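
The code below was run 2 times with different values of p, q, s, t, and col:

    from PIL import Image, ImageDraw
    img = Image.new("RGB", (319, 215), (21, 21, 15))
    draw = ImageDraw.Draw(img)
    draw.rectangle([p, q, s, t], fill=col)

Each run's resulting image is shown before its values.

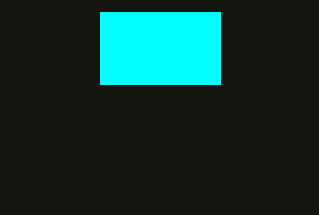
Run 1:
p = 100, q = 12, s = 220, t = 84, col = 'cyan'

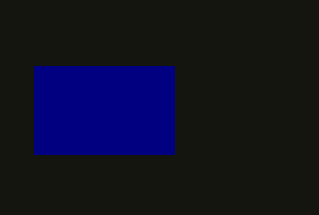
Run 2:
p = 34; q = 66; s = 174; t = 154; col = 'navy'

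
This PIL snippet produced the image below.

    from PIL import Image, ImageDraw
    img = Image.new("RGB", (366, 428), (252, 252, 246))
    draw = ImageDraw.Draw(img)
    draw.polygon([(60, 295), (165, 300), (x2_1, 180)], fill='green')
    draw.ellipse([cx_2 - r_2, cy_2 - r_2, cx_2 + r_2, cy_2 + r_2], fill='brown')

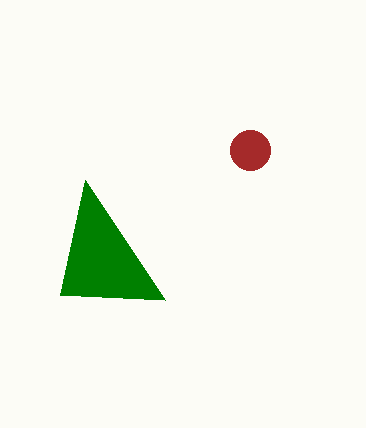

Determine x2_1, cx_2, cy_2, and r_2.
x2_1 = 85, cx_2 = 250, cy_2 = 150, r_2 = 20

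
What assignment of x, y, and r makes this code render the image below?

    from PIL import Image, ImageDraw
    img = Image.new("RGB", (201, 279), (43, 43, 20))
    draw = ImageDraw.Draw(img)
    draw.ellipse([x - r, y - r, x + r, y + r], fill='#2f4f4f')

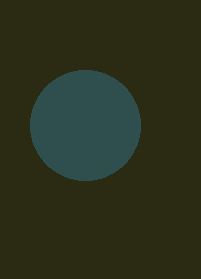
x = 85, y = 125, r = 55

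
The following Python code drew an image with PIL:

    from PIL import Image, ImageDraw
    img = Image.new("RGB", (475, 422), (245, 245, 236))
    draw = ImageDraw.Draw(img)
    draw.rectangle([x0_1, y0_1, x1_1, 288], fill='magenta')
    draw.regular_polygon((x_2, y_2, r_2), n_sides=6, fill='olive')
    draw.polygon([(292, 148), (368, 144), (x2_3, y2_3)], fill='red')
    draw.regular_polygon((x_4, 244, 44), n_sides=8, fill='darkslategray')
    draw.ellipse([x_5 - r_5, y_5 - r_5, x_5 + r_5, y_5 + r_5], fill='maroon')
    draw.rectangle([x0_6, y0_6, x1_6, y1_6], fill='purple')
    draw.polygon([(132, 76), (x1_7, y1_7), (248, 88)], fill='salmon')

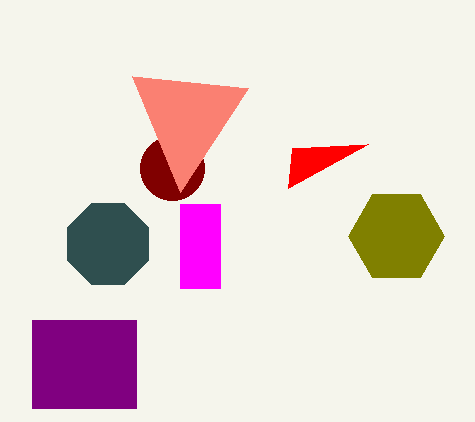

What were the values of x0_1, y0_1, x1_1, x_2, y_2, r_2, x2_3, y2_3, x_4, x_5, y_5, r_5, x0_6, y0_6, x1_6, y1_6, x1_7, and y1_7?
x0_1 = 180; y0_1 = 204; x1_1 = 220; x_2 = 396; y_2 = 236; r_2 = 48; x2_3 = 288; y2_3 = 188; x_4 = 108; x_5 = 172; y_5 = 168; r_5 = 32; x0_6 = 32; y0_6 = 320; x1_6 = 136; y1_6 = 408; x1_7 = 180; y1_7 = 192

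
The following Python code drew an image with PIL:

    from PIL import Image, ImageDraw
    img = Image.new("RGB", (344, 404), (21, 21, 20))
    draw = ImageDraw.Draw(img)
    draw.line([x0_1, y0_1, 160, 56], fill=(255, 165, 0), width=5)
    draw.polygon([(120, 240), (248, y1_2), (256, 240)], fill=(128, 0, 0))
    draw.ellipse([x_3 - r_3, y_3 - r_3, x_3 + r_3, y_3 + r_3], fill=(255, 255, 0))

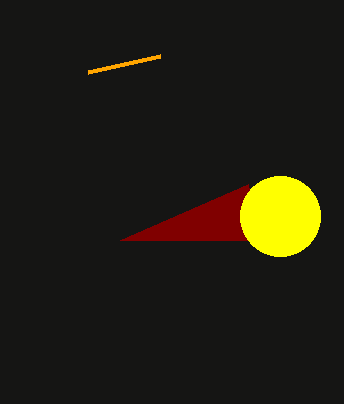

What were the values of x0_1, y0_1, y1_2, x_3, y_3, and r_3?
x0_1 = 88; y0_1 = 72; y1_2 = 184; x_3 = 280; y_3 = 216; r_3 = 40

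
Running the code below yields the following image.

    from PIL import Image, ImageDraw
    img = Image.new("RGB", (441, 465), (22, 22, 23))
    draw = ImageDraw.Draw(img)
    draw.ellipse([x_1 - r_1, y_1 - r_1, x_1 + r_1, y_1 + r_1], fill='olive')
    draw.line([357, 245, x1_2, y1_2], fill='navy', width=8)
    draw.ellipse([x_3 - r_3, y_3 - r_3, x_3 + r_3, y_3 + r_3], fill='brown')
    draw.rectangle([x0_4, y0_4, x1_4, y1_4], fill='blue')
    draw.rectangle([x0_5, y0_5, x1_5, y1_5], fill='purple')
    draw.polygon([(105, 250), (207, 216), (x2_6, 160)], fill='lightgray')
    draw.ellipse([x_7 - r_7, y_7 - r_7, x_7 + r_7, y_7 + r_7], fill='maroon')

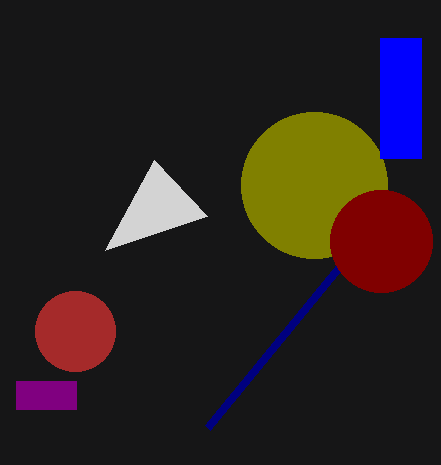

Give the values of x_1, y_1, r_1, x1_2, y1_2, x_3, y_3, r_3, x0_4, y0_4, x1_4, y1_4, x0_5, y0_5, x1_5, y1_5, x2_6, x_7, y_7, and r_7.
x_1 = 314, y_1 = 185, r_1 = 73, x1_2 = 207, y1_2 = 428, x_3 = 75, y_3 = 331, r_3 = 40, x0_4 = 380, y0_4 = 38, x1_4 = 421, y1_4 = 158, x0_5 = 16, y0_5 = 381, x1_5 = 76, y1_5 = 409, x2_6 = 154, x_7 = 381, y_7 = 241, r_7 = 51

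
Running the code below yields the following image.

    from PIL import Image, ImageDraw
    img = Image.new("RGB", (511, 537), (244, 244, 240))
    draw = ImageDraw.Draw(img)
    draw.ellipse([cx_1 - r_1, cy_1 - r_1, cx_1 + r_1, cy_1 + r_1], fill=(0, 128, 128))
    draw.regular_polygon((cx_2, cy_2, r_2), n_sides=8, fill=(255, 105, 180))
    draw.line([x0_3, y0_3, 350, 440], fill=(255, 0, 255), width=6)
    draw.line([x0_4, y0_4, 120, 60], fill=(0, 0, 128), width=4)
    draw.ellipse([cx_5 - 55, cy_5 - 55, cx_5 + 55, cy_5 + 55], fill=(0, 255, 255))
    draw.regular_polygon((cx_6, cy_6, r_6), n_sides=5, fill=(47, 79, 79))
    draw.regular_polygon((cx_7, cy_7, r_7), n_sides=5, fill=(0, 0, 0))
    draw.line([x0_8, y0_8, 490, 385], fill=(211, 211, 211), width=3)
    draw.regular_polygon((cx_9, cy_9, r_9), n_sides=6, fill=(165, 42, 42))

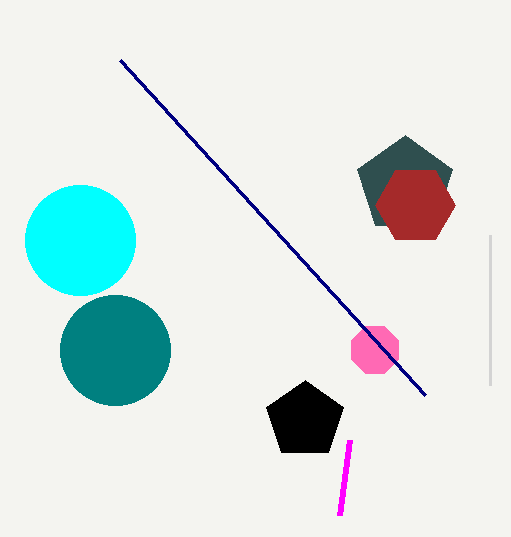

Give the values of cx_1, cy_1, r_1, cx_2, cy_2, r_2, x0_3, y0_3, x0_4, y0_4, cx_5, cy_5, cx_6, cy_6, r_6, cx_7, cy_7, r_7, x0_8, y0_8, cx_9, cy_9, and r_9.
cx_1 = 115
cy_1 = 350
r_1 = 55
cx_2 = 375
cy_2 = 350
r_2 = 25
x0_3 = 340
y0_3 = 515
x0_4 = 425
y0_4 = 395
cx_5 = 80
cy_5 = 240
cx_6 = 405
cy_6 = 185
r_6 = 50
cx_7 = 305
cy_7 = 420
r_7 = 40
x0_8 = 490
y0_8 = 235
cx_9 = 415
cy_9 = 205
r_9 = 40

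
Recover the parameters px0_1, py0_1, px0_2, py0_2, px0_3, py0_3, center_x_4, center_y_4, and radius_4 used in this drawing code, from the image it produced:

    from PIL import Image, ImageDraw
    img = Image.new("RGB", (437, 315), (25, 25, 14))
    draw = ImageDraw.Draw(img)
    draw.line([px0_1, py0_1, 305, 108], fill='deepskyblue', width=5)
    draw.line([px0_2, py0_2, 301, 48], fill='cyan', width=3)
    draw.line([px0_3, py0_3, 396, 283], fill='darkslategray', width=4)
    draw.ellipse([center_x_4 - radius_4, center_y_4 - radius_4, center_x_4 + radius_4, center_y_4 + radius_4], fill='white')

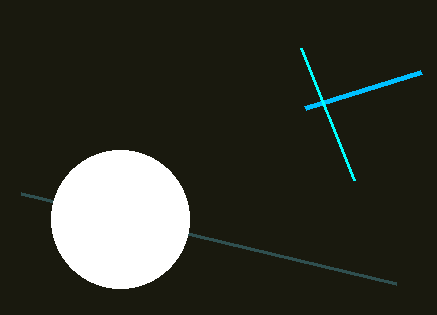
px0_1 = 421; py0_1 = 72; px0_2 = 354; py0_2 = 180; px0_3 = 21; py0_3 = 193; center_x_4 = 120; center_y_4 = 219; radius_4 = 69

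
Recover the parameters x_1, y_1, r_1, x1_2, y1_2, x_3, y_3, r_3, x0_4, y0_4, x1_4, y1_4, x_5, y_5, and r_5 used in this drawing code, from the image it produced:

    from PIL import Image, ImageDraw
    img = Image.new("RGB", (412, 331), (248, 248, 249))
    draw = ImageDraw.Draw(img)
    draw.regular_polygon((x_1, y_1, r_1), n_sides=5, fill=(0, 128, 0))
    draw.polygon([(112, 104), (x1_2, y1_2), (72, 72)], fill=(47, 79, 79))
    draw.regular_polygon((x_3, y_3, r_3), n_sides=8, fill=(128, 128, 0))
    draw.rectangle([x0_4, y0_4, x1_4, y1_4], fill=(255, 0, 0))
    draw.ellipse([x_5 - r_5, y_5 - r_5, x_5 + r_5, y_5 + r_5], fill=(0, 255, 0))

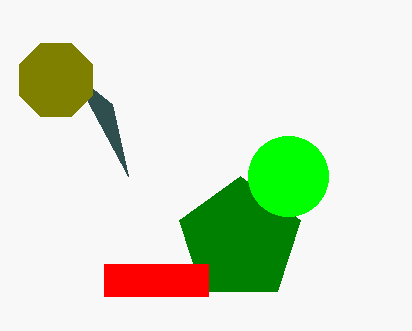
x_1 = 240, y_1 = 240, r_1 = 64, x1_2 = 128, y1_2 = 176, x_3 = 56, y_3 = 80, r_3 = 40, x0_4 = 104, y0_4 = 264, x1_4 = 208, y1_4 = 296, x_5 = 288, y_5 = 176, r_5 = 40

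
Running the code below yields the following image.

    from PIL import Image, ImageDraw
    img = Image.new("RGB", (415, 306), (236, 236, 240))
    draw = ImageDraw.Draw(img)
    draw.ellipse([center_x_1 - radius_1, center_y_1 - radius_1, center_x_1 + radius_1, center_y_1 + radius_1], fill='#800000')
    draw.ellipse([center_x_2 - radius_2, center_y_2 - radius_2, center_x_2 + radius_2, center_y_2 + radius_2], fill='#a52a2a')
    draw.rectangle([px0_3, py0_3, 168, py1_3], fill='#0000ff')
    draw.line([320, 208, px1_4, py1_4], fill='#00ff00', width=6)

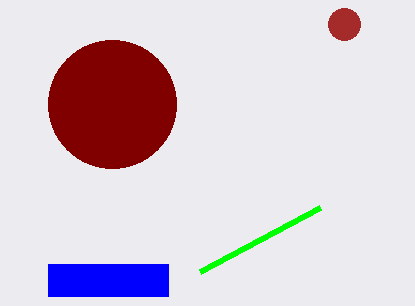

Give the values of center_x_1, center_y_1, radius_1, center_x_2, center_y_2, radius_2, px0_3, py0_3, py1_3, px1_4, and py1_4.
center_x_1 = 112, center_y_1 = 104, radius_1 = 64, center_x_2 = 344, center_y_2 = 24, radius_2 = 16, px0_3 = 48, py0_3 = 264, py1_3 = 296, px1_4 = 200, py1_4 = 272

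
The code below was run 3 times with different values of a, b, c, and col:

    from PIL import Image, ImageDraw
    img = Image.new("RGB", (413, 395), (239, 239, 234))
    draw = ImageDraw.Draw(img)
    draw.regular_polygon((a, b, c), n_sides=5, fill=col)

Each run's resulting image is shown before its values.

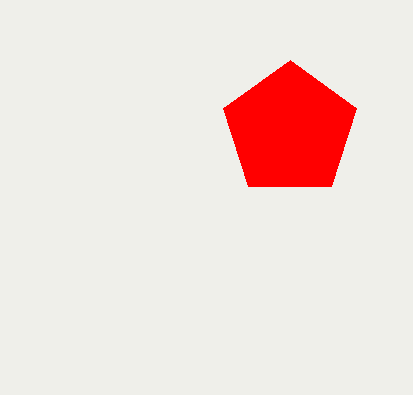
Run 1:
a = 290, b = 130, c = 70, col = 'red'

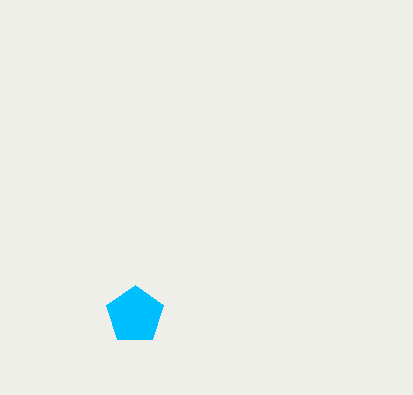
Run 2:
a = 135, b = 315, c = 30, col = 'deepskyblue'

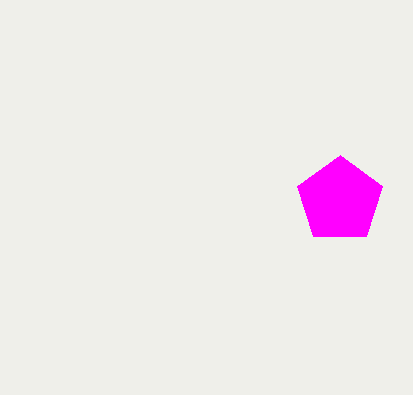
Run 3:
a = 340, b = 200, c = 45, col = 'magenta'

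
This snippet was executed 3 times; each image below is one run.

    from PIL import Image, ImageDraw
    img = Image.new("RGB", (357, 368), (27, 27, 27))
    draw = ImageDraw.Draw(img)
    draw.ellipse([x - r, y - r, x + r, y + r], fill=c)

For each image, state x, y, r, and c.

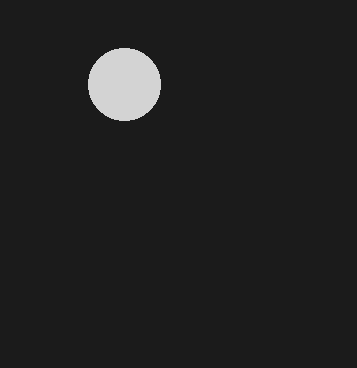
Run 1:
x = 124, y = 84, r = 36, c = 'lightgray'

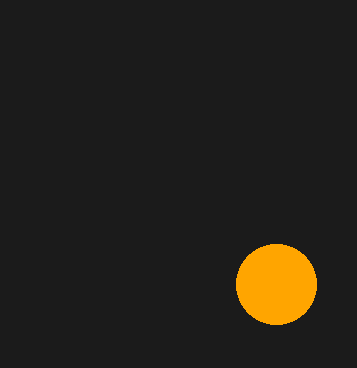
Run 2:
x = 276
y = 284
r = 40
c = 'orange'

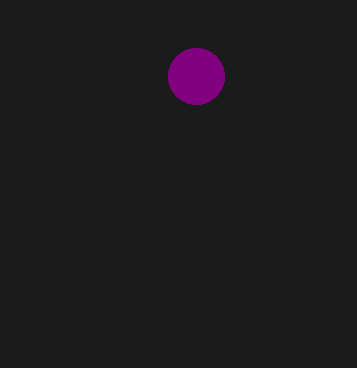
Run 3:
x = 196, y = 76, r = 28, c = 'purple'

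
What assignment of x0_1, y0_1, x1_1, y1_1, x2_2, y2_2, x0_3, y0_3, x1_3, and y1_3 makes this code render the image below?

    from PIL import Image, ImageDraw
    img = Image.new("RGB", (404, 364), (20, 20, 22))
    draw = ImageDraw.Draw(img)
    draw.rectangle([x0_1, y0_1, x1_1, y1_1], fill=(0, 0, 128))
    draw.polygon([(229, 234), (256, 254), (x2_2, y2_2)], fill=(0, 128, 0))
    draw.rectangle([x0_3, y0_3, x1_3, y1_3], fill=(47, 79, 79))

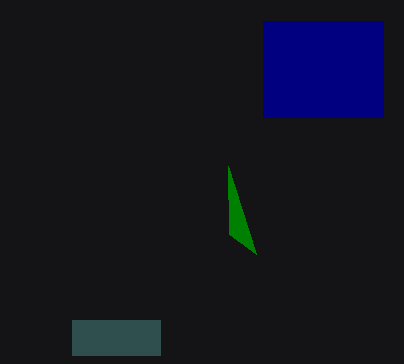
x0_1 = 263; y0_1 = 21; x1_1 = 383; y1_1 = 117; x2_2 = 228; y2_2 = 166; x0_3 = 72; y0_3 = 320; x1_3 = 160; y1_3 = 355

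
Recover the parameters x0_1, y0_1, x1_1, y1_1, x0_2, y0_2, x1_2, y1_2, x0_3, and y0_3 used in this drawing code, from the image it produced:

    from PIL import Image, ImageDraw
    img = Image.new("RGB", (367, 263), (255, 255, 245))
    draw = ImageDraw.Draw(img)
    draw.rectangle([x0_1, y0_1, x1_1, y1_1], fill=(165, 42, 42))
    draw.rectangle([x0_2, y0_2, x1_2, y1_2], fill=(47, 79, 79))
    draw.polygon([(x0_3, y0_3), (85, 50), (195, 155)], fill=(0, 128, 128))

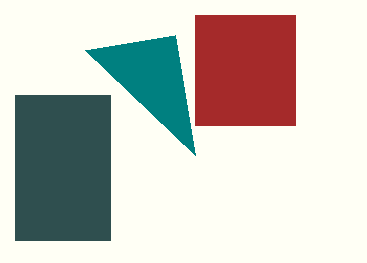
x0_1 = 195, y0_1 = 15, x1_1 = 295, y1_1 = 125, x0_2 = 15, y0_2 = 95, x1_2 = 110, y1_2 = 240, x0_3 = 175, y0_3 = 35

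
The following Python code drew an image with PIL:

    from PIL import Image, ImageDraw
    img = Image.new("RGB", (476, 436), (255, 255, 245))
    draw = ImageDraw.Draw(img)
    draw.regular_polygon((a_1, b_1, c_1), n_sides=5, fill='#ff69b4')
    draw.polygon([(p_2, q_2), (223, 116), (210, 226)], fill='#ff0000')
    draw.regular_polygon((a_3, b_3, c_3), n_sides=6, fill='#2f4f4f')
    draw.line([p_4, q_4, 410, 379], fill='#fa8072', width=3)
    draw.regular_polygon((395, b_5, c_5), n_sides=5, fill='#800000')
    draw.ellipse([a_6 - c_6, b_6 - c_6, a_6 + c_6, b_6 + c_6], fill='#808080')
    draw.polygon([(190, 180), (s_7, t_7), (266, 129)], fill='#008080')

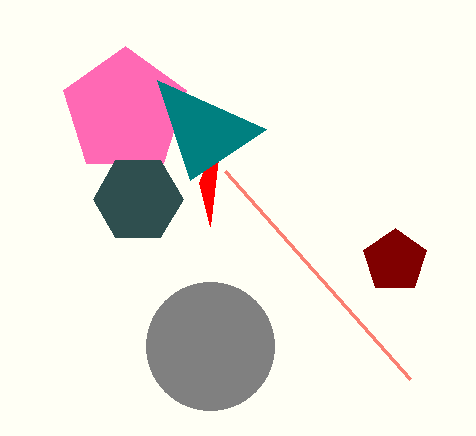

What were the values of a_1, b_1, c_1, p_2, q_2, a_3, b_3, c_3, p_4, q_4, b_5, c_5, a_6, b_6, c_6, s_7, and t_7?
a_1 = 125
b_1 = 111
c_1 = 65
p_2 = 199
q_2 = 183
a_3 = 138
b_3 = 199
c_3 = 45
p_4 = 225
q_4 = 171
b_5 = 261
c_5 = 33
a_6 = 210
b_6 = 346
c_6 = 64
s_7 = 157
t_7 = 80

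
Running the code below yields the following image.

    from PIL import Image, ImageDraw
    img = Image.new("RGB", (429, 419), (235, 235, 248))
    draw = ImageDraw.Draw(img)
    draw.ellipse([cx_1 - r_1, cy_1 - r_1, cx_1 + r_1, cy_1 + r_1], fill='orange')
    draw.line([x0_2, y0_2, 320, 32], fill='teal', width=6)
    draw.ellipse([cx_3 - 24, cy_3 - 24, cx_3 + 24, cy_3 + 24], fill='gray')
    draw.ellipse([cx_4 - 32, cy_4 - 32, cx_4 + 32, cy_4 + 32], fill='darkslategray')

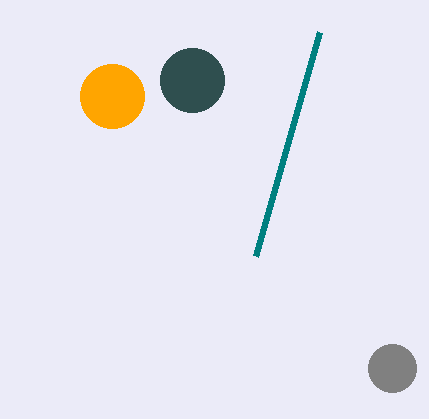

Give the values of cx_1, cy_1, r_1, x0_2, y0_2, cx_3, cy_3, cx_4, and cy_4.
cx_1 = 112, cy_1 = 96, r_1 = 32, x0_2 = 256, y0_2 = 256, cx_3 = 392, cy_3 = 368, cx_4 = 192, cy_4 = 80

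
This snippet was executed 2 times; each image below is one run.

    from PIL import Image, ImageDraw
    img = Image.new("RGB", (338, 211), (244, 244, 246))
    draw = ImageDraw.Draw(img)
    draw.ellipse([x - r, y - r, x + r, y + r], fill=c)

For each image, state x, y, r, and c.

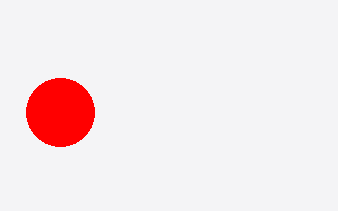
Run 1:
x = 60
y = 112
r = 34
c = 'red'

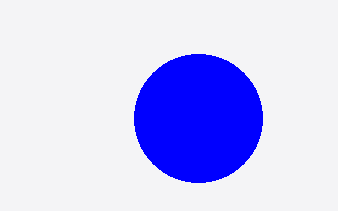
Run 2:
x = 198, y = 118, r = 64, c = 'blue'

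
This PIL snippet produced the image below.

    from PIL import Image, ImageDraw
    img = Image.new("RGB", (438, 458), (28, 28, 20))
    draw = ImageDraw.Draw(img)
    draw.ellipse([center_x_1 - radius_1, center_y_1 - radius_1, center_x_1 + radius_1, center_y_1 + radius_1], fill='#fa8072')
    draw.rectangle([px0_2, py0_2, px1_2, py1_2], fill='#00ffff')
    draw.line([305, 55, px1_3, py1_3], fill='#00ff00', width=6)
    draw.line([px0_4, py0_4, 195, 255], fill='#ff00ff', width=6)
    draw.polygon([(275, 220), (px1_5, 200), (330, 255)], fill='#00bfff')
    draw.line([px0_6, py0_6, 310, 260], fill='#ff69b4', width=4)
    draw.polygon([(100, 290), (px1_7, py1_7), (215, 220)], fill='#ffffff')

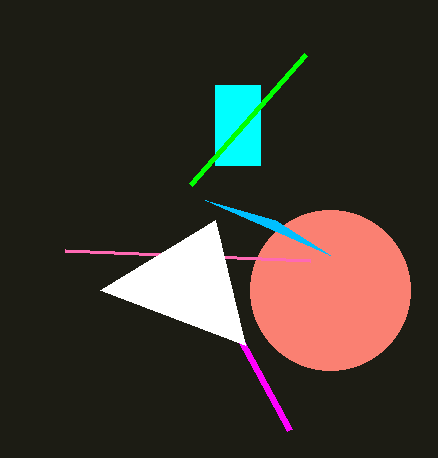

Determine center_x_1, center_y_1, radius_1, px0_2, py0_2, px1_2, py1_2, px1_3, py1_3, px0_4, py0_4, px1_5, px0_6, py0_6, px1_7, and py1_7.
center_x_1 = 330; center_y_1 = 290; radius_1 = 80; px0_2 = 215; py0_2 = 85; px1_2 = 260; py1_2 = 165; px1_3 = 190; py1_3 = 185; px0_4 = 290; py0_4 = 430; px1_5 = 205; px0_6 = 65; py0_6 = 250; px1_7 = 245; py1_7 = 345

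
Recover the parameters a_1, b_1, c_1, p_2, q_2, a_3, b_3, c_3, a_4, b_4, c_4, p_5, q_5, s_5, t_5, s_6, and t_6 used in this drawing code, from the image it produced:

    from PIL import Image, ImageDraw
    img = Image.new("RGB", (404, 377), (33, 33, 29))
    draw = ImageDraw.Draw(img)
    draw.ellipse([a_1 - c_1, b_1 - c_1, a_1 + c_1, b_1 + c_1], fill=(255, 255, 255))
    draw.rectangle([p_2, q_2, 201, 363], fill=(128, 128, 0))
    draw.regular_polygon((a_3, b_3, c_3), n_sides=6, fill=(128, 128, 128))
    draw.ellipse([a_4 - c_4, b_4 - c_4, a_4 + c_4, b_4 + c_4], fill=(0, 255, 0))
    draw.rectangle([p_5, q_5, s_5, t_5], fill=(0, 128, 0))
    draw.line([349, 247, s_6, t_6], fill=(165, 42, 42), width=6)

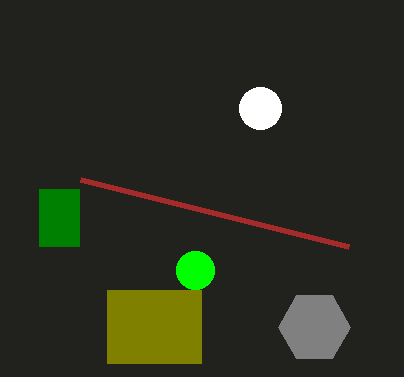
a_1 = 260; b_1 = 108; c_1 = 21; p_2 = 107; q_2 = 290; a_3 = 314; b_3 = 327; c_3 = 36; a_4 = 195; b_4 = 270; c_4 = 19; p_5 = 39; q_5 = 189; s_5 = 79; t_5 = 246; s_6 = 81; t_6 = 180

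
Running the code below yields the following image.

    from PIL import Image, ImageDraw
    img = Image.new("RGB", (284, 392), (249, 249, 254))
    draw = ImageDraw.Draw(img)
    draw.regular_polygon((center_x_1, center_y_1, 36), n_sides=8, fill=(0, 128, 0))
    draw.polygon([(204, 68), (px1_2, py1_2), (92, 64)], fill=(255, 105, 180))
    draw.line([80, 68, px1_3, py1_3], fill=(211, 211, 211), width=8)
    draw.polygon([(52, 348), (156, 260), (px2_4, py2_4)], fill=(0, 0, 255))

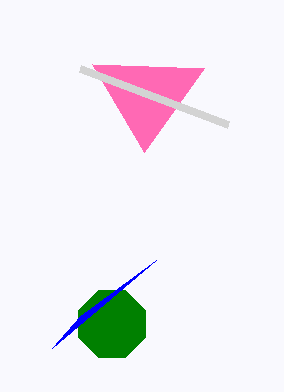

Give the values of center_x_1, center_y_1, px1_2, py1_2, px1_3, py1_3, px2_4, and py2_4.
center_x_1 = 112, center_y_1 = 324, px1_2 = 144, py1_2 = 152, px1_3 = 228, py1_3 = 124, px2_4 = 80, py2_4 = 316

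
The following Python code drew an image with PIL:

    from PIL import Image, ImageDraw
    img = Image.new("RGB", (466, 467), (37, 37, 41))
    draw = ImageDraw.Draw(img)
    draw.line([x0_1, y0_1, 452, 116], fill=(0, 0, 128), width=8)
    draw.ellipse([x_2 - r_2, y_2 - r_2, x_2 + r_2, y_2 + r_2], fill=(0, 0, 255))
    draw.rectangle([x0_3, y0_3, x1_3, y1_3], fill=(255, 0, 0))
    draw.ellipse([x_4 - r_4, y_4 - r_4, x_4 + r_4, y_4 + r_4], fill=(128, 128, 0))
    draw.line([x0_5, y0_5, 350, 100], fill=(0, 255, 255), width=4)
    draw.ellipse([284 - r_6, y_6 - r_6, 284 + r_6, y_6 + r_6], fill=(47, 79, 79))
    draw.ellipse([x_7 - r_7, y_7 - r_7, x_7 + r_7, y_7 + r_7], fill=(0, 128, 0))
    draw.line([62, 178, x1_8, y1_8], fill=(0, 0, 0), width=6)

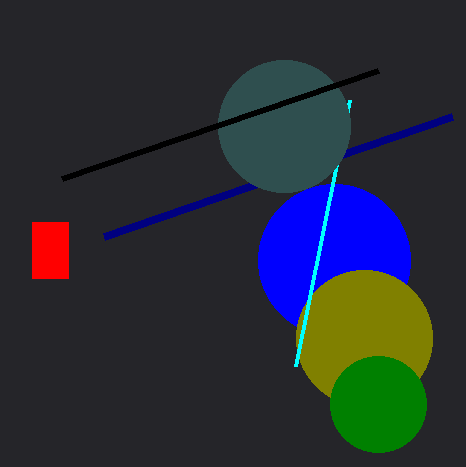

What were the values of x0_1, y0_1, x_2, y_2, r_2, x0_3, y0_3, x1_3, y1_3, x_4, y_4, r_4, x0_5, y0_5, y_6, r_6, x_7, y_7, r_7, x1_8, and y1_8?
x0_1 = 104; y0_1 = 236; x_2 = 334; y_2 = 260; r_2 = 76; x0_3 = 32; y0_3 = 222; x1_3 = 68; y1_3 = 278; x_4 = 364; y_4 = 338; r_4 = 68; x0_5 = 296; y0_5 = 366; y_6 = 126; r_6 = 66; x_7 = 378; y_7 = 404; r_7 = 48; x1_8 = 378; y1_8 = 70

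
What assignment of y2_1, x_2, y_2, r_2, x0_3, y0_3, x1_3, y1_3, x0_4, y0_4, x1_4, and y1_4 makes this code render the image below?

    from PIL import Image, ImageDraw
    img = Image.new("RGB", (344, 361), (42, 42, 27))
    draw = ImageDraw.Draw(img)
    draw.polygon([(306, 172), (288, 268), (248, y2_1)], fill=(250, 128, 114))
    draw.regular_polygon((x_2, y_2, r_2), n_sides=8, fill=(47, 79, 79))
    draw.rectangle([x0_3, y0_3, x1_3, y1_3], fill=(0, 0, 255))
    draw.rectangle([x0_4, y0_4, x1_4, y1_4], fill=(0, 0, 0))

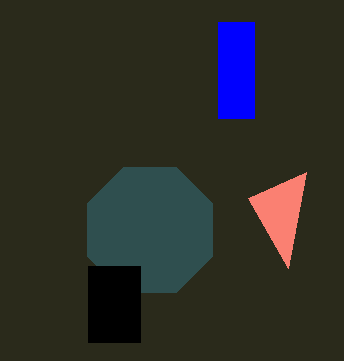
y2_1 = 198
x_2 = 150
y_2 = 230
r_2 = 68
x0_3 = 218
y0_3 = 22
x1_3 = 254
y1_3 = 118
x0_4 = 88
y0_4 = 266
x1_4 = 140
y1_4 = 342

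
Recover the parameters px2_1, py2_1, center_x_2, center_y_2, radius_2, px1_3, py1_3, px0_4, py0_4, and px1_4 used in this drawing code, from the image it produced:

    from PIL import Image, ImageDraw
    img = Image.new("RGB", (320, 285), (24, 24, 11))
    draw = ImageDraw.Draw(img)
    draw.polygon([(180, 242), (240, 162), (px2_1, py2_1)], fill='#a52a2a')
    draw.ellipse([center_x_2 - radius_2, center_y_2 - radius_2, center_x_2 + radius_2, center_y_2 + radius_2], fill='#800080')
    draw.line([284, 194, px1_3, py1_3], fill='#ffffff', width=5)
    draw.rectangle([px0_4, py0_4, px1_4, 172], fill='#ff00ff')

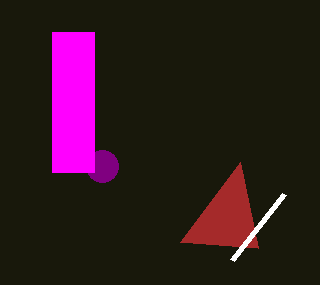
px2_1 = 258; py2_1 = 248; center_x_2 = 102; center_y_2 = 166; radius_2 = 16; px1_3 = 232; py1_3 = 260; px0_4 = 52; py0_4 = 32; px1_4 = 94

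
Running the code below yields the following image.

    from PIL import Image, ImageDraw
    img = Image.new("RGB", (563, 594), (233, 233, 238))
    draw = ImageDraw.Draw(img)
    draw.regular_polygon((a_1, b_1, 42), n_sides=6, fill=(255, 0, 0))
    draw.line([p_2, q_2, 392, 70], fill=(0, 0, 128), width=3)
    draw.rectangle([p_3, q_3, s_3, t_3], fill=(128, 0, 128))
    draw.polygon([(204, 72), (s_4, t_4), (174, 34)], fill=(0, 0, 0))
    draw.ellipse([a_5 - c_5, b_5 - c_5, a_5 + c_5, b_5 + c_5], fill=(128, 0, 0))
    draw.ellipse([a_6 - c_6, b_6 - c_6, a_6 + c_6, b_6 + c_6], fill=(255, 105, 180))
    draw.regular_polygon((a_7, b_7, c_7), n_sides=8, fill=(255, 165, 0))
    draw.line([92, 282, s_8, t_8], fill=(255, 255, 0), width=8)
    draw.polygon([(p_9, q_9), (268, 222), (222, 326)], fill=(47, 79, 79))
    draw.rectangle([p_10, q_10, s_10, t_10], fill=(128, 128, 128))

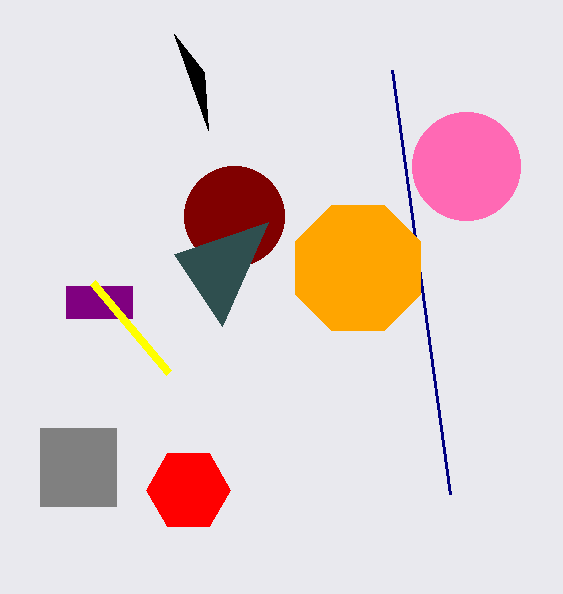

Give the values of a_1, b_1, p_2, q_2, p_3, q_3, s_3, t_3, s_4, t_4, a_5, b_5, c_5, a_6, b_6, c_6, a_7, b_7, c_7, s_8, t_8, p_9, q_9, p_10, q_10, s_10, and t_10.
a_1 = 188, b_1 = 490, p_2 = 450, q_2 = 494, p_3 = 66, q_3 = 286, s_3 = 132, t_3 = 318, s_4 = 208, t_4 = 130, a_5 = 234, b_5 = 216, c_5 = 50, a_6 = 466, b_6 = 166, c_6 = 54, a_7 = 358, b_7 = 268, c_7 = 68, s_8 = 168, t_8 = 372, p_9 = 174, q_9 = 254, p_10 = 40, q_10 = 428, s_10 = 116, t_10 = 506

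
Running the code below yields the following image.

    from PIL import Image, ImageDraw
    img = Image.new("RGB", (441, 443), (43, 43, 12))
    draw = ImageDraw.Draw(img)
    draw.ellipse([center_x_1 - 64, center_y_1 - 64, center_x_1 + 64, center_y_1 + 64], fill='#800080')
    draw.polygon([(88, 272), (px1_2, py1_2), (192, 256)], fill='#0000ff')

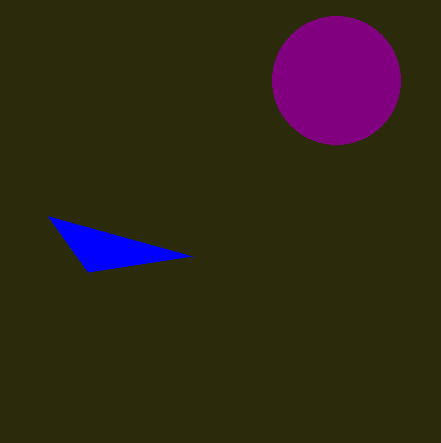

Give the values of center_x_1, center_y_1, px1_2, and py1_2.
center_x_1 = 336, center_y_1 = 80, px1_2 = 48, py1_2 = 216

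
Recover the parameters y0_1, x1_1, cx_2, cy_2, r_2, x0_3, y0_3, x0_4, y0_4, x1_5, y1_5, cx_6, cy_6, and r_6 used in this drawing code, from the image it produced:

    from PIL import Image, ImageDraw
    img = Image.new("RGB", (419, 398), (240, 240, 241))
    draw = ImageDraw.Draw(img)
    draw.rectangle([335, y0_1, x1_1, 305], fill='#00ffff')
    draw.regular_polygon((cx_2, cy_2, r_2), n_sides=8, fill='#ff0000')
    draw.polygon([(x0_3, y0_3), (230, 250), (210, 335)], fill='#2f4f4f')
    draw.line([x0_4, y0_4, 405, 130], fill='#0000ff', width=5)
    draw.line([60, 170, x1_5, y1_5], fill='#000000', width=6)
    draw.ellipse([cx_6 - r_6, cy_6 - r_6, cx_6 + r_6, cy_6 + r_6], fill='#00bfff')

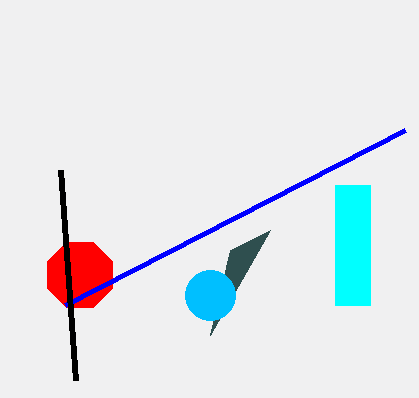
y0_1 = 185; x1_1 = 370; cx_2 = 80; cy_2 = 275; r_2 = 35; x0_3 = 270; y0_3 = 230; x0_4 = 65; y0_4 = 305; x1_5 = 75; y1_5 = 380; cx_6 = 210; cy_6 = 295; r_6 = 25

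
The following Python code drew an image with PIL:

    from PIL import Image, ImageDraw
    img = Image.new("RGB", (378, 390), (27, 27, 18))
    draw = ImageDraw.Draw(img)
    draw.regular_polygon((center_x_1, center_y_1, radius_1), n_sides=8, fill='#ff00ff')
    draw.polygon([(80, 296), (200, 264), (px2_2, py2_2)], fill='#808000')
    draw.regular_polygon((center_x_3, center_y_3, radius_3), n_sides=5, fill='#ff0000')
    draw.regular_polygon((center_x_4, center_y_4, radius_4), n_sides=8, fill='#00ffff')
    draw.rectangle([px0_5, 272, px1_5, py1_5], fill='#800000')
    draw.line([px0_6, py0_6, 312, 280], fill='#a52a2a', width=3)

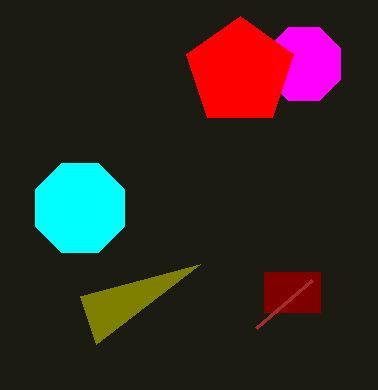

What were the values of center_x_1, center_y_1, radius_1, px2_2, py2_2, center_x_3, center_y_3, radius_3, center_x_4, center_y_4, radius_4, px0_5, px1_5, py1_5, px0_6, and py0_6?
center_x_1 = 304
center_y_1 = 64
radius_1 = 40
px2_2 = 96
py2_2 = 344
center_x_3 = 240
center_y_3 = 72
radius_3 = 56
center_x_4 = 80
center_y_4 = 208
radius_4 = 48
px0_5 = 264
px1_5 = 320
py1_5 = 312
px0_6 = 256
py0_6 = 328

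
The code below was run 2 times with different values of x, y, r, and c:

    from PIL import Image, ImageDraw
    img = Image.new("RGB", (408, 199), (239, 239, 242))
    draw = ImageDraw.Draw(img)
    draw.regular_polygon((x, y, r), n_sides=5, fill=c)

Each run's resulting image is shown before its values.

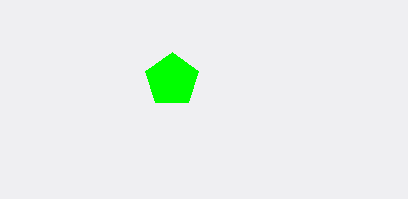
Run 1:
x = 172
y = 80
r = 28
c = 'lime'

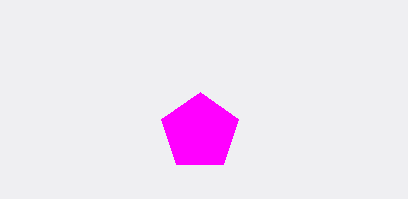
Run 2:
x = 200, y = 132, r = 40, c = 'magenta'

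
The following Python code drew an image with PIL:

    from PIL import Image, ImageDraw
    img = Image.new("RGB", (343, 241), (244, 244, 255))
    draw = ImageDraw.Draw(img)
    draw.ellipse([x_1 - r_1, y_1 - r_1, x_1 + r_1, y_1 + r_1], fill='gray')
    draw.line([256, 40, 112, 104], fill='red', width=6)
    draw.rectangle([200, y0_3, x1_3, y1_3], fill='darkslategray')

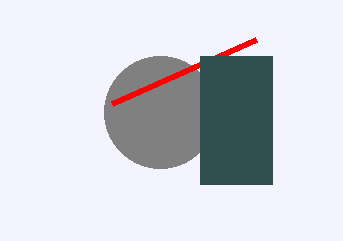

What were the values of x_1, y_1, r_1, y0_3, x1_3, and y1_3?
x_1 = 160; y_1 = 112; r_1 = 56; y0_3 = 56; x1_3 = 272; y1_3 = 184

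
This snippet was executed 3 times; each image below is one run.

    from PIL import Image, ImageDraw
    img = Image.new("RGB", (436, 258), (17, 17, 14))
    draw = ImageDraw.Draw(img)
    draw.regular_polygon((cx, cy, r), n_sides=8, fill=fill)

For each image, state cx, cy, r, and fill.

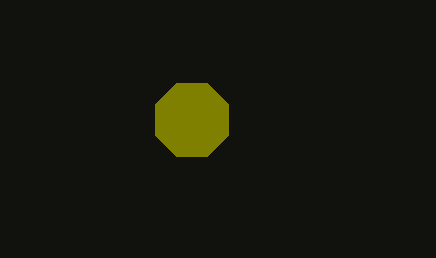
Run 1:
cx = 192; cy = 120; r = 40; fill = 'olive'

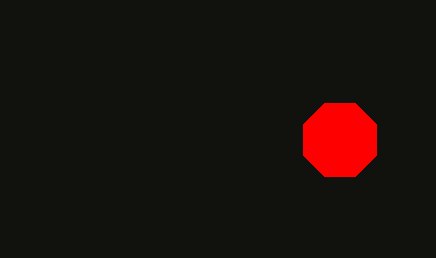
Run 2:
cx = 340
cy = 140
r = 40
fill = 'red'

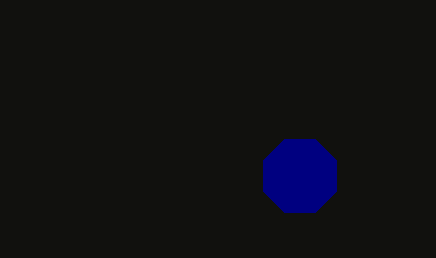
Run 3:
cx = 300
cy = 176
r = 40
fill = 'navy'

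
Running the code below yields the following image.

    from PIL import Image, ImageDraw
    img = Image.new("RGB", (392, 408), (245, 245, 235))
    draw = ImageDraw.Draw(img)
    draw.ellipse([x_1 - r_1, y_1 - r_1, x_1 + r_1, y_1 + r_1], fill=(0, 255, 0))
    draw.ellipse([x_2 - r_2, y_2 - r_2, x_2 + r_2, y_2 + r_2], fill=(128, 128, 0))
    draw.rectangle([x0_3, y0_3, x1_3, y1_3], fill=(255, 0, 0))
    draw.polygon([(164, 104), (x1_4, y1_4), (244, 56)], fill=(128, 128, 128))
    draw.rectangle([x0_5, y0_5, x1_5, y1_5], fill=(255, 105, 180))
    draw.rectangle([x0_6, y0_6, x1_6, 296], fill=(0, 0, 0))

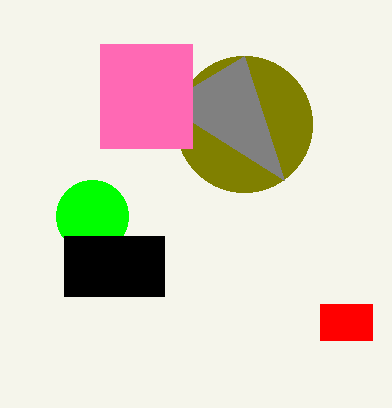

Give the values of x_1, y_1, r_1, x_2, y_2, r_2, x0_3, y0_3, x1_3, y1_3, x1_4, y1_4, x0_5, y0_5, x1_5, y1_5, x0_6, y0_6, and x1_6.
x_1 = 92; y_1 = 216; r_1 = 36; x_2 = 244; y_2 = 124; r_2 = 68; x0_3 = 320; y0_3 = 304; x1_3 = 372; y1_3 = 340; x1_4 = 284; y1_4 = 180; x0_5 = 100; y0_5 = 44; x1_5 = 192; y1_5 = 148; x0_6 = 64; y0_6 = 236; x1_6 = 164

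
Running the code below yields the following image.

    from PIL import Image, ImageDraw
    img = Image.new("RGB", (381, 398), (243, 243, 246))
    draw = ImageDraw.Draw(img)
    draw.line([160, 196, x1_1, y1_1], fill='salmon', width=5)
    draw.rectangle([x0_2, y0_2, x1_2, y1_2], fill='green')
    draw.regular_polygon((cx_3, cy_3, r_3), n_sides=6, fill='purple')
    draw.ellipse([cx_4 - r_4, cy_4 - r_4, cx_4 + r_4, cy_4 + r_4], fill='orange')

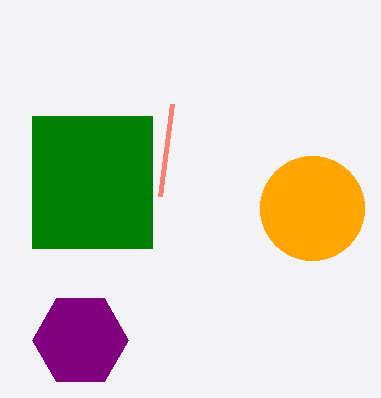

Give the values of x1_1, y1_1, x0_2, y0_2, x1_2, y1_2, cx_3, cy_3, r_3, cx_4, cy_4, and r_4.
x1_1 = 172; y1_1 = 104; x0_2 = 32; y0_2 = 116; x1_2 = 152; y1_2 = 248; cx_3 = 80; cy_3 = 340; r_3 = 48; cx_4 = 312; cy_4 = 208; r_4 = 52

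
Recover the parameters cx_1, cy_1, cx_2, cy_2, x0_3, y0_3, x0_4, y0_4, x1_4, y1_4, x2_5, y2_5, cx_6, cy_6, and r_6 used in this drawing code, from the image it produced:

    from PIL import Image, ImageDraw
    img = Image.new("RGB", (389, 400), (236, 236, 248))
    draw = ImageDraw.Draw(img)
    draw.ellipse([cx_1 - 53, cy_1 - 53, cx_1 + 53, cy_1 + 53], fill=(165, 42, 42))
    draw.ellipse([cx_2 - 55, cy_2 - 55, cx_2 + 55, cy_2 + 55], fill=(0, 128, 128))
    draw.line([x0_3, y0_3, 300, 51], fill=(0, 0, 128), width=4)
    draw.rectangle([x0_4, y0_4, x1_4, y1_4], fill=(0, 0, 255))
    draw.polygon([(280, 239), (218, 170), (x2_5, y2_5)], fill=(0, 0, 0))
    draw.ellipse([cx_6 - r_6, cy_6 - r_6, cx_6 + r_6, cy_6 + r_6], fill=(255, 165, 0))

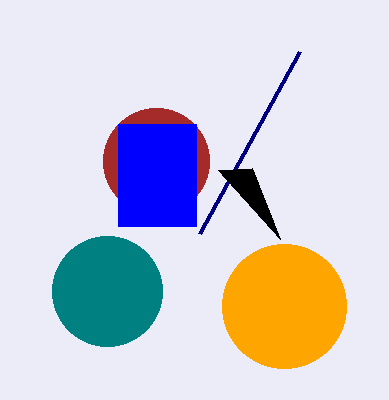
cx_1 = 156, cy_1 = 161, cx_2 = 107, cy_2 = 291, x0_3 = 200, y0_3 = 233, x0_4 = 118, y0_4 = 124, x1_4 = 196, y1_4 = 226, x2_5 = 252, y2_5 = 168, cx_6 = 284, cy_6 = 306, r_6 = 62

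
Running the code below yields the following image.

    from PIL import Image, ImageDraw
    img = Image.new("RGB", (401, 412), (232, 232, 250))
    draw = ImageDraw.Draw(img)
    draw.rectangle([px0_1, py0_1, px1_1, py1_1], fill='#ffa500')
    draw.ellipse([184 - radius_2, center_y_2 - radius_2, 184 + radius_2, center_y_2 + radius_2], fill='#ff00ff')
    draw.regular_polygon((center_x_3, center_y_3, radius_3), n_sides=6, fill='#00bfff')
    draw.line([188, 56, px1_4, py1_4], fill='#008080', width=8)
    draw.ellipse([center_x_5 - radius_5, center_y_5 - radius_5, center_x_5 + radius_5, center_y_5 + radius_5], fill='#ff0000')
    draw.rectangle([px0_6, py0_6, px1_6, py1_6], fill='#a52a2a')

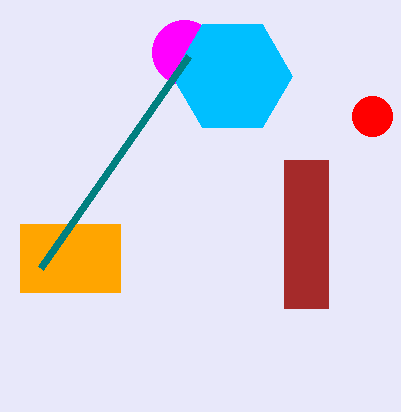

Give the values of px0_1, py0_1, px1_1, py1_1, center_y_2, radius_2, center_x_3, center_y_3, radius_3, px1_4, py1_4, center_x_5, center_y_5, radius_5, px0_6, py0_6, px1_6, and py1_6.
px0_1 = 20; py0_1 = 224; px1_1 = 120; py1_1 = 292; center_y_2 = 52; radius_2 = 32; center_x_3 = 232; center_y_3 = 76; radius_3 = 60; px1_4 = 40; py1_4 = 268; center_x_5 = 372; center_y_5 = 116; radius_5 = 20; px0_6 = 284; py0_6 = 160; px1_6 = 328; py1_6 = 308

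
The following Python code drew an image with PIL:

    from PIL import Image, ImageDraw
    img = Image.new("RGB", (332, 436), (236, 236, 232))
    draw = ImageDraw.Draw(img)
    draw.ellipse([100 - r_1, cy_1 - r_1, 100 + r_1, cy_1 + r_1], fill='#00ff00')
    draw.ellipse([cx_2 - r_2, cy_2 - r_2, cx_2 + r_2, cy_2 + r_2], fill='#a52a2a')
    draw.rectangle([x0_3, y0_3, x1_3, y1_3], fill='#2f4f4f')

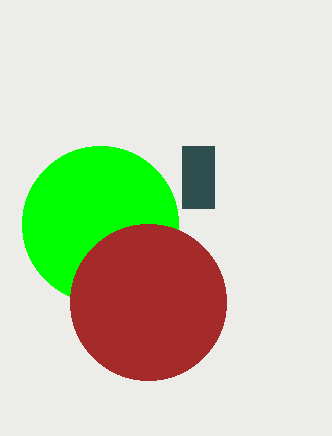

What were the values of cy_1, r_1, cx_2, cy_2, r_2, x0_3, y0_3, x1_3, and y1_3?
cy_1 = 224
r_1 = 78
cx_2 = 148
cy_2 = 302
r_2 = 78
x0_3 = 182
y0_3 = 146
x1_3 = 214
y1_3 = 208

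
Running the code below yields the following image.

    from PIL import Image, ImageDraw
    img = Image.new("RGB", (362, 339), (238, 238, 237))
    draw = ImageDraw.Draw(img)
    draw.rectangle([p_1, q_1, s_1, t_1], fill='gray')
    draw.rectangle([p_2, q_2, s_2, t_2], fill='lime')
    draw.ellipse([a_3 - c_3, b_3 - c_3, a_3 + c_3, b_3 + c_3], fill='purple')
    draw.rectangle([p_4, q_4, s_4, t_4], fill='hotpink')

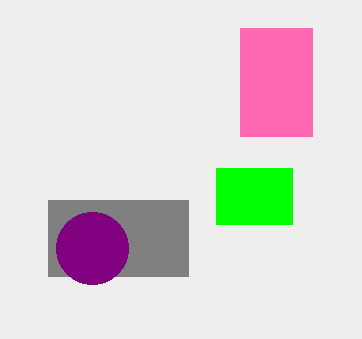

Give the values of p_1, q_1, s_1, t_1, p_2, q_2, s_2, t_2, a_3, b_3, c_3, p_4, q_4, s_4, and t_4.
p_1 = 48, q_1 = 200, s_1 = 188, t_1 = 276, p_2 = 216, q_2 = 168, s_2 = 292, t_2 = 224, a_3 = 92, b_3 = 248, c_3 = 36, p_4 = 240, q_4 = 28, s_4 = 312, t_4 = 136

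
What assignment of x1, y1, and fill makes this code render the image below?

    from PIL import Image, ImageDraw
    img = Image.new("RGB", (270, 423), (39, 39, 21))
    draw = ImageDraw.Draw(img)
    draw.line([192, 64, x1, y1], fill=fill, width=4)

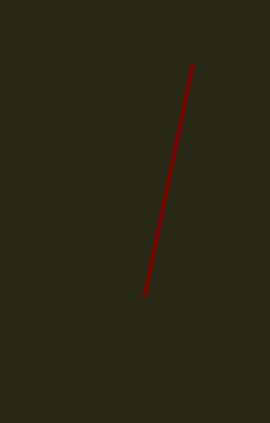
x1 = 144
y1 = 296
fill = 'maroon'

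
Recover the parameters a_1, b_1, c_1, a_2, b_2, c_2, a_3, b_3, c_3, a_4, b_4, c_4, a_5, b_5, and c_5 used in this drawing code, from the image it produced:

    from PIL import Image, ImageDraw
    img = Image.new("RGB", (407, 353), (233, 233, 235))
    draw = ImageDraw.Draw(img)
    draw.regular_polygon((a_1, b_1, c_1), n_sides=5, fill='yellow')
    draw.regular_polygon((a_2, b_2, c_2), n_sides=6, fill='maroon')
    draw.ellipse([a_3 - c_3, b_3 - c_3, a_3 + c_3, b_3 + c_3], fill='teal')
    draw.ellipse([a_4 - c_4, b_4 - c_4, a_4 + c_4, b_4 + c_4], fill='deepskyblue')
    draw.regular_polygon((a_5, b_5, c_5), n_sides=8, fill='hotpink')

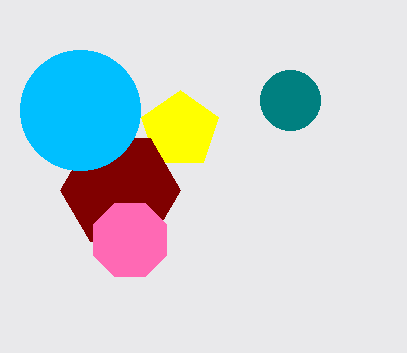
a_1 = 180
b_1 = 130
c_1 = 40
a_2 = 120
b_2 = 190
c_2 = 60
a_3 = 290
b_3 = 100
c_3 = 30
a_4 = 80
b_4 = 110
c_4 = 60
a_5 = 130
b_5 = 240
c_5 = 40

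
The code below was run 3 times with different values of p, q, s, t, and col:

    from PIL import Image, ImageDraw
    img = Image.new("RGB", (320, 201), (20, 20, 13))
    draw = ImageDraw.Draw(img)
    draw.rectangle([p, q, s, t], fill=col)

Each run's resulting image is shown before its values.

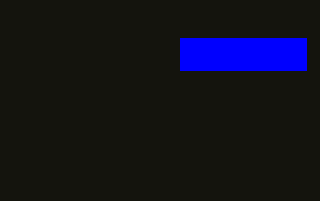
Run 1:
p = 180
q = 38
s = 306
t = 70
col = 'blue'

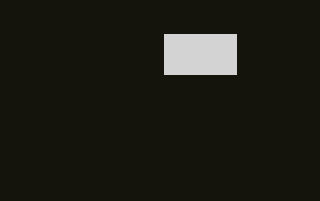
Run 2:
p = 164, q = 34, s = 236, t = 74, col = 'lightgray'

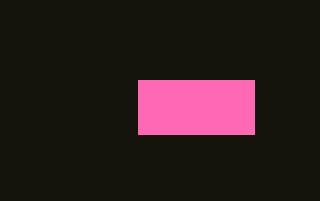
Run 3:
p = 138, q = 80, s = 254, t = 134, col = 'hotpink'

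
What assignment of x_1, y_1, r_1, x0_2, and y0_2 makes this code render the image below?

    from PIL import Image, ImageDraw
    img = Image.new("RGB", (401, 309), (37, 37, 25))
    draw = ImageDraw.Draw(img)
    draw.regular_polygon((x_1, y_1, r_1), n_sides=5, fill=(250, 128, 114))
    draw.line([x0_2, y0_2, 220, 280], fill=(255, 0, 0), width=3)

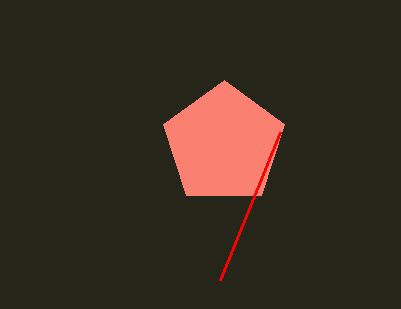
x_1 = 224, y_1 = 144, r_1 = 64, x0_2 = 280, y0_2 = 132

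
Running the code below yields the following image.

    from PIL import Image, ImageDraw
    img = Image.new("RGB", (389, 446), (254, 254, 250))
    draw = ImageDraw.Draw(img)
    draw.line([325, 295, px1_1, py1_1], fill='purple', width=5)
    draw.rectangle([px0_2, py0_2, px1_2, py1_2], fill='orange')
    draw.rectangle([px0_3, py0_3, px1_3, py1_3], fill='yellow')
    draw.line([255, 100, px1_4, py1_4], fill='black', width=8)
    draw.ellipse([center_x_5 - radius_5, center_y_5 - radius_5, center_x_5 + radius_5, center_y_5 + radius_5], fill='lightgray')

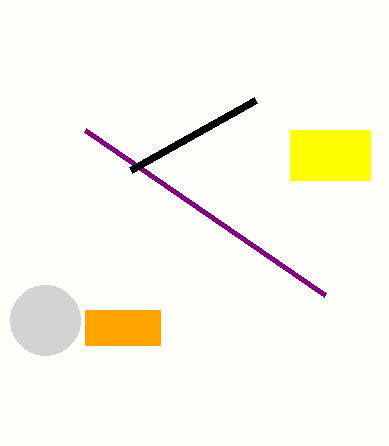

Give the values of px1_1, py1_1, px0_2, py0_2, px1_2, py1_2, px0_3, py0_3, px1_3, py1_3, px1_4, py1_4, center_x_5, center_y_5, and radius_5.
px1_1 = 85, py1_1 = 130, px0_2 = 85, py0_2 = 310, px1_2 = 160, py1_2 = 345, px0_3 = 290, py0_3 = 130, px1_3 = 370, py1_3 = 180, px1_4 = 130, py1_4 = 170, center_x_5 = 45, center_y_5 = 320, radius_5 = 35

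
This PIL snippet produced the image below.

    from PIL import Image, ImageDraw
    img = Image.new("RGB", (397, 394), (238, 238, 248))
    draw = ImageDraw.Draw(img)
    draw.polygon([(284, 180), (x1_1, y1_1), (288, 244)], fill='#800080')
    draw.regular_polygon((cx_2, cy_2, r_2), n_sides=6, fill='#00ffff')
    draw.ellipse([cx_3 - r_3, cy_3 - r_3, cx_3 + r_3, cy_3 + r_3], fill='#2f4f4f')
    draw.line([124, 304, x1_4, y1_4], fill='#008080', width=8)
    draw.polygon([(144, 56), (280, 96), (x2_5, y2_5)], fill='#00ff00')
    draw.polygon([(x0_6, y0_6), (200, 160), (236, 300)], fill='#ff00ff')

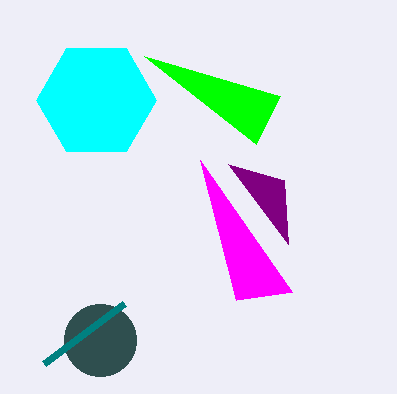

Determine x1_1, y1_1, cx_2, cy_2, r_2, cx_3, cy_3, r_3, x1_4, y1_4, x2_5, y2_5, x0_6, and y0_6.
x1_1 = 228, y1_1 = 164, cx_2 = 96, cy_2 = 100, r_2 = 60, cx_3 = 100, cy_3 = 340, r_3 = 36, x1_4 = 44, y1_4 = 364, x2_5 = 256, y2_5 = 144, x0_6 = 292, y0_6 = 292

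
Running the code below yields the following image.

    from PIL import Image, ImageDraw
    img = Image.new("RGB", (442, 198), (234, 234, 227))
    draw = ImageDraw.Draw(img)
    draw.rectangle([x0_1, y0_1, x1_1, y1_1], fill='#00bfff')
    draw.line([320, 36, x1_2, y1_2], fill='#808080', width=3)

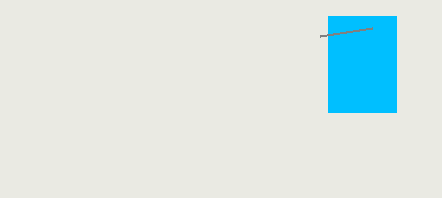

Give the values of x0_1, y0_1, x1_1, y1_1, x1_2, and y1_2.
x0_1 = 328; y0_1 = 16; x1_1 = 396; y1_1 = 112; x1_2 = 372; y1_2 = 28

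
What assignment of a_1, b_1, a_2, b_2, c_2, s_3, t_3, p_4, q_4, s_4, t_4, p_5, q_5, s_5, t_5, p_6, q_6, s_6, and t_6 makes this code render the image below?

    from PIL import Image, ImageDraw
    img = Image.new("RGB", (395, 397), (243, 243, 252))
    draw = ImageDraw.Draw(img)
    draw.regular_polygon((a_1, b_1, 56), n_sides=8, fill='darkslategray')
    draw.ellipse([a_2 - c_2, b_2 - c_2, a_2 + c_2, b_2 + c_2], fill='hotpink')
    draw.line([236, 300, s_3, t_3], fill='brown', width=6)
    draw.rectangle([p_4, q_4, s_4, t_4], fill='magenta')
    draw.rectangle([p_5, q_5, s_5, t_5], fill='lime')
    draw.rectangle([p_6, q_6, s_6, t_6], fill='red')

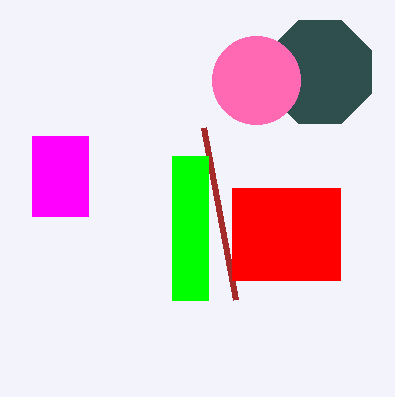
a_1 = 320, b_1 = 72, a_2 = 256, b_2 = 80, c_2 = 44, s_3 = 204, t_3 = 128, p_4 = 32, q_4 = 136, s_4 = 88, t_4 = 216, p_5 = 172, q_5 = 156, s_5 = 208, t_5 = 300, p_6 = 232, q_6 = 188, s_6 = 340, t_6 = 280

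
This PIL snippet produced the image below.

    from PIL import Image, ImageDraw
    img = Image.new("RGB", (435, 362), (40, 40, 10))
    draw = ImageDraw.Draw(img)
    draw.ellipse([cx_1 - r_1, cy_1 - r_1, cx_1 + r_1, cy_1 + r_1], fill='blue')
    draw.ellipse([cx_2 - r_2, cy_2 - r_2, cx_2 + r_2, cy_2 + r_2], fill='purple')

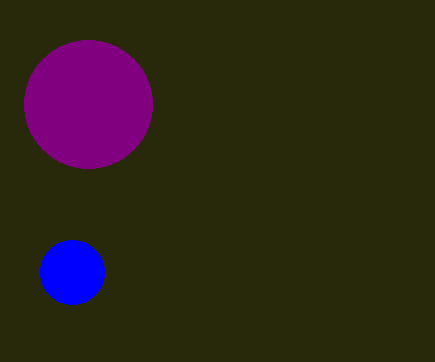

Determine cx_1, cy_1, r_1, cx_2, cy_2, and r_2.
cx_1 = 72; cy_1 = 272; r_1 = 32; cx_2 = 88; cy_2 = 104; r_2 = 64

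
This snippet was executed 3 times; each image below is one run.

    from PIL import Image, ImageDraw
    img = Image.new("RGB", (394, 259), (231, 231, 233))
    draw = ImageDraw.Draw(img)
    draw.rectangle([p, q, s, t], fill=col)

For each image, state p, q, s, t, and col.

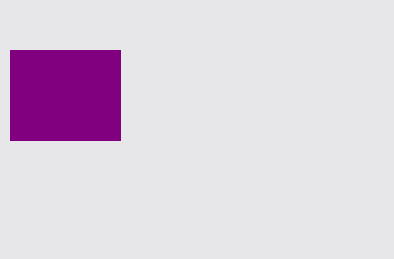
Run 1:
p = 10
q = 50
s = 120
t = 140
col = 'purple'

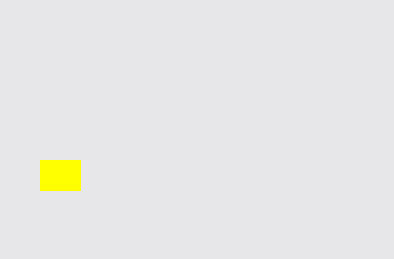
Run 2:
p = 40, q = 160, s = 80, t = 190, col = 'yellow'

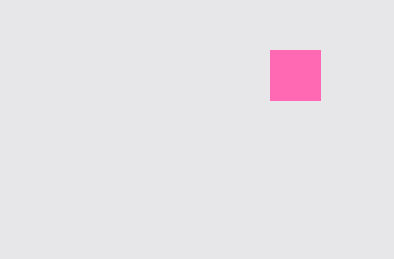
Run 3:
p = 270; q = 50; s = 320; t = 100; col = 'hotpink'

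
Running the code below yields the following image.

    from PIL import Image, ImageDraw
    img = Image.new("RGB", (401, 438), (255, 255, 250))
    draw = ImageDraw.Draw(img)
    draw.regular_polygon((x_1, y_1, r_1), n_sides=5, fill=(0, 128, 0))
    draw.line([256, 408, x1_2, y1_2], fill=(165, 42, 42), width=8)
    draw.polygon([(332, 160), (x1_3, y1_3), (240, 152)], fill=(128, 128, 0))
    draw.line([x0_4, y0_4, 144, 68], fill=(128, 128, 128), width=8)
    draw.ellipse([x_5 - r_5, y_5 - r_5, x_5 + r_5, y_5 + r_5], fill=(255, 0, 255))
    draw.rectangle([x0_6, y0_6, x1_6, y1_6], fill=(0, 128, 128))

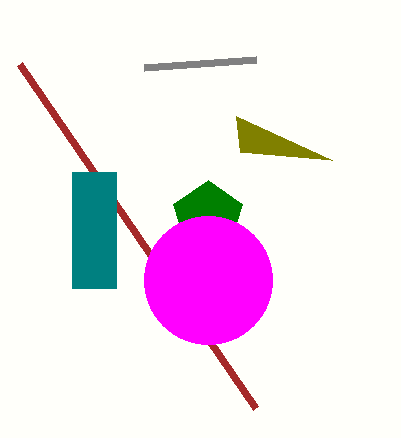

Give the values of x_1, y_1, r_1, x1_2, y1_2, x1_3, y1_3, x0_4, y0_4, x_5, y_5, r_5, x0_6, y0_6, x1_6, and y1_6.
x_1 = 208
y_1 = 216
r_1 = 36
x1_2 = 20
y1_2 = 64
x1_3 = 236
y1_3 = 116
x0_4 = 256
y0_4 = 60
x_5 = 208
y_5 = 280
r_5 = 64
x0_6 = 72
y0_6 = 172
x1_6 = 116
y1_6 = 288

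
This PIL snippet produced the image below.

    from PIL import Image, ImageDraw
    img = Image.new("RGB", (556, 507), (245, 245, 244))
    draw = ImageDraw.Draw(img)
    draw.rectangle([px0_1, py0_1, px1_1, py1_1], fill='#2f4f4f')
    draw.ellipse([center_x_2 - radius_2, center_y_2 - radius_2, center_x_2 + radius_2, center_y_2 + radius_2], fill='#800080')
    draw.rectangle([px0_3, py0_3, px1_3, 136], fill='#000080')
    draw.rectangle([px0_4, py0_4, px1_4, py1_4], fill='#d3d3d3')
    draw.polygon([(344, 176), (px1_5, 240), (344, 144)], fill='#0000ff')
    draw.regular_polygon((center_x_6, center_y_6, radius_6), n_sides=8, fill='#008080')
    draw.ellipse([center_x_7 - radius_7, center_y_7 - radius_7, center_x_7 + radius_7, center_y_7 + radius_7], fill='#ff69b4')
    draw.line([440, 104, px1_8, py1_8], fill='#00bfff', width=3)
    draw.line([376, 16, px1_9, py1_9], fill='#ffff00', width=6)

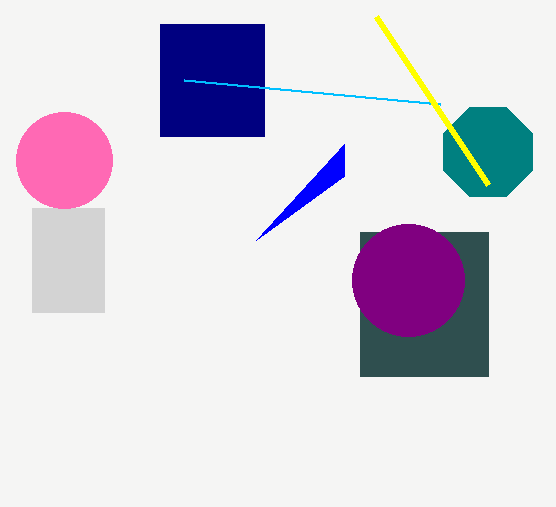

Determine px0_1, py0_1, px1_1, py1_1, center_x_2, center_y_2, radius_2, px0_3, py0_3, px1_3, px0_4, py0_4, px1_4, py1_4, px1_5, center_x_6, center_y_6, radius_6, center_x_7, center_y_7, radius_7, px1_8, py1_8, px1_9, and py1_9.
px0_1 = 360; py0_1 = 232; px1_1 = 488; py1_1 = 376; center_x_2 = 408; center_y_2 = 280; radius_2 = 56; px0_3 = 160; py0_3 = 24; px1_3 = 264; px0_4 = 32; py0_4 = 208; px1_4 = 104; py1_4 = 312; px1_5 = 256; center_x_6 = 488; center_y_6 = 152; radius_6 = 48; center_x_7 = 64; center_y_7 = 160; radius_7 = 48; px1_8 = 184; py1_8 = 80; px1_9 = 488; py1_9 = 184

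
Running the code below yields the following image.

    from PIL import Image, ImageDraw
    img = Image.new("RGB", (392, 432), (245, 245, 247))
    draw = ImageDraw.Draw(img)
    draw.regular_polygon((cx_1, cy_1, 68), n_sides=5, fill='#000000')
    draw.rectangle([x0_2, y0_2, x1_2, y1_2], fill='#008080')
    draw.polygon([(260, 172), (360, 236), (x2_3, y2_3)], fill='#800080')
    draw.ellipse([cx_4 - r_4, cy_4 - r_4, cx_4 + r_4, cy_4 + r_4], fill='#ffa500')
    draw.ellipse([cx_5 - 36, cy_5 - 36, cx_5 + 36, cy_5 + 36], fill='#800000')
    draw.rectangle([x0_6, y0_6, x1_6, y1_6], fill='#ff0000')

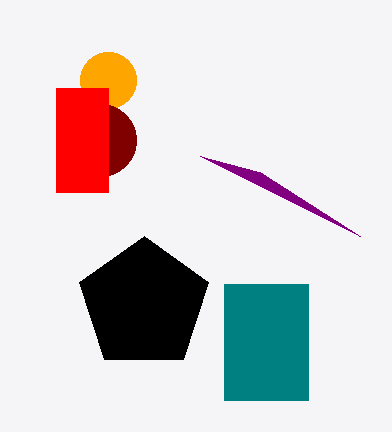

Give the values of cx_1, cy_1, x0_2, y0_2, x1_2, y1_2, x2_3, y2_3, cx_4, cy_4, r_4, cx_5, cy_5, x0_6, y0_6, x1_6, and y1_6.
cx_1 = 144; cy_1 = 304; x0_2 = 224; y0_2 = 284; x1_2 = 308; y1_2 = 400; x2_3 = 200; y2_3 = 156; cx_4 = 108; cy_4 = 80; r_4 = 28; cx_5 = 100; cy_5 = 140; x0_6 = 56; y0_6 = 88; x1_6 = 108; y1_6 = 192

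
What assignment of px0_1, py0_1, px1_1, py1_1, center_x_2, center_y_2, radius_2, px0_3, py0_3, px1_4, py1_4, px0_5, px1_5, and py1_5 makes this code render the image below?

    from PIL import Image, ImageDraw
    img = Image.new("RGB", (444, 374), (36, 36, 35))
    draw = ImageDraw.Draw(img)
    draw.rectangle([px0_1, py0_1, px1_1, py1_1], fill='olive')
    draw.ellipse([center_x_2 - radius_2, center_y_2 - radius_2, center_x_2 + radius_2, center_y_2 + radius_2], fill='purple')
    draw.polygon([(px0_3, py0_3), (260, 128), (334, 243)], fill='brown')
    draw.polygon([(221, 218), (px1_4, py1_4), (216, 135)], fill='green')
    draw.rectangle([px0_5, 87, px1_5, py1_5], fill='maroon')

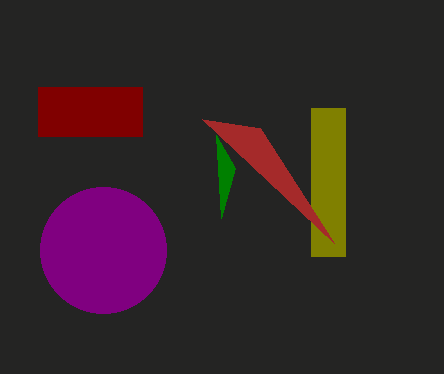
px0_1 = 311, py0_1 = 108, px1_1 = 345, py1_1 = 256, center_x_2 = 103, center_y_2 = 250, radius_2 = 63, px0_3 = 202, py0_3 = 119, px1_4 = 235, py1_4 = 168, px0_5 = 38, px1_5 = 142, py1_5 = 136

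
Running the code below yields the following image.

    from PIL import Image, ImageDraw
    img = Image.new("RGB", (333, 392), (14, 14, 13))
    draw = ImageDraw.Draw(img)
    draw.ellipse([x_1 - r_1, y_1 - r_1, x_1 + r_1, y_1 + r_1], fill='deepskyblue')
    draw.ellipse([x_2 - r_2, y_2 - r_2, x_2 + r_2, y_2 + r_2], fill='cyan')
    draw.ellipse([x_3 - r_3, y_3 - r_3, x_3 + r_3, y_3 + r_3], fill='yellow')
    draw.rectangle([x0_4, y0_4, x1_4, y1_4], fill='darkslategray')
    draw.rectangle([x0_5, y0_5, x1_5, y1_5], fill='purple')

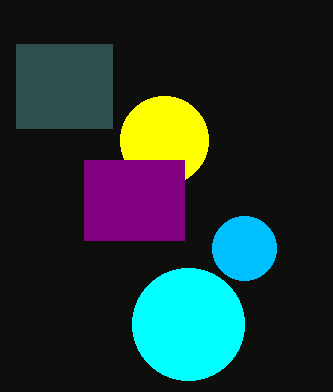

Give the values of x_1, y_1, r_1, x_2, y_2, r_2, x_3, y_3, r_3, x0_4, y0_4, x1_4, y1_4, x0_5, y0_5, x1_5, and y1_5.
x_1 = 244, y_1 = 248, r_1 = 32, x_2 = 188, y_2 = 324, r_2 = 56, x_3 = 164, y_3 = 140, r_3 = 44, x0_4 = 16, y0_4 = 44, x1_4 = 112, y1_4 = 128, x0_5 = 84, y0_5 = 160, x1_5 = 184, y1_5 = 240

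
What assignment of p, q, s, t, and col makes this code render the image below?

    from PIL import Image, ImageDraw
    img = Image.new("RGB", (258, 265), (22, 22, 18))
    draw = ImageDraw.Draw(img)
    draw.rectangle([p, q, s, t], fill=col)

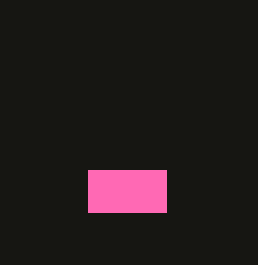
p = 88; q = 170; s = 166; t = 212; col = 'hotpink'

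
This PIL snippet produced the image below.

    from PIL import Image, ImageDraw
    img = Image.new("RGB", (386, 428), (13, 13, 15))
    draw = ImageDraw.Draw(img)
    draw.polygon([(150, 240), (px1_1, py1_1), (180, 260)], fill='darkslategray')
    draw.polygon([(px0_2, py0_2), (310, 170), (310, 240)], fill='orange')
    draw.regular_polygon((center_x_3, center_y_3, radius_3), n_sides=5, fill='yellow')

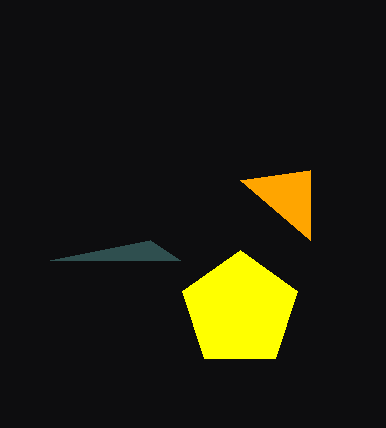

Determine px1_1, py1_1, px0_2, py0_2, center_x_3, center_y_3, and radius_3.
px1_1 = 50, py1_1 = 260, px0_2 = 240, py0_2 = 180, center_x_3 = 240, center_y_3 = 310, radius_3 = 60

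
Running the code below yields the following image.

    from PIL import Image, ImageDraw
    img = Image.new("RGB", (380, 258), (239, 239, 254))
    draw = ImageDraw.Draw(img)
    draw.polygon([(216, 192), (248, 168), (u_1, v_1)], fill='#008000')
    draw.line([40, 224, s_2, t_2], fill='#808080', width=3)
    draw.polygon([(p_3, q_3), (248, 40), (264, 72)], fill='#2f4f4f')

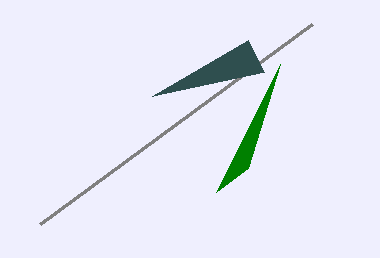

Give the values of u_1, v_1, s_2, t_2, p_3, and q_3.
u_1 = 280; v_1 = 64; s_2 = 312; t_2 = 24; p_3 = 152; q_3 = 96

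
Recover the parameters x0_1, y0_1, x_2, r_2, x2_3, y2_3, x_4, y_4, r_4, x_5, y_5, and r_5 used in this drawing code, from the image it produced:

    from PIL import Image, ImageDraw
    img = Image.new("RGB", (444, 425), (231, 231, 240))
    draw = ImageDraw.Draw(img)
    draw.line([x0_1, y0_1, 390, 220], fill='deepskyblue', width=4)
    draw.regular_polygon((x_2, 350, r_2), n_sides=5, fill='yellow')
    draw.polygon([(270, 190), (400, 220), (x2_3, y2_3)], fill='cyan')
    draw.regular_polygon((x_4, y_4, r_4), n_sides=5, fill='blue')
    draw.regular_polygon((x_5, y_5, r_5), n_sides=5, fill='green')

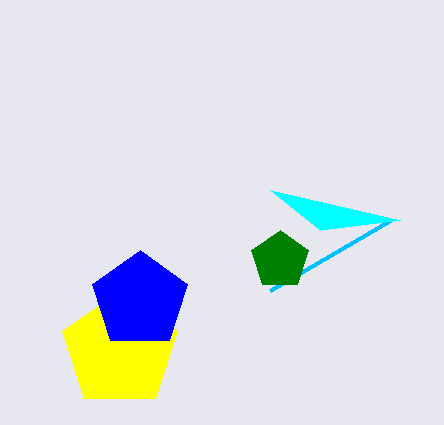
x0_1 = 270
y0_1 = 290
x_2 = 120
r_2 = 60
x2_3 = 320
y2_3 = 230
x_4 = 140
y_4 = 300
r_4 = 50
x_5 = 280
y_5 = 260
r_5 = 30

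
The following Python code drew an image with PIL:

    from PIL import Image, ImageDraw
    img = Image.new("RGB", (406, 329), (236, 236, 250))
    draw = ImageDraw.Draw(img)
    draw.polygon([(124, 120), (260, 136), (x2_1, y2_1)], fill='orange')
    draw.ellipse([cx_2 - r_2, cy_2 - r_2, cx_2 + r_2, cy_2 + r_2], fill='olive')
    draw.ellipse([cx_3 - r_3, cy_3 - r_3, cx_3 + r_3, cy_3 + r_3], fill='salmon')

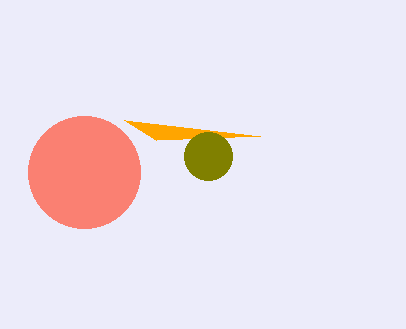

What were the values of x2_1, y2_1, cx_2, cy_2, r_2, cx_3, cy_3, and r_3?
x2_1 = 156; y2_1 = 140; cx_2 = 208; cy_2 = 156; r_2 = 24; cx_3 = 84; cy_3 = 172; r_3 = 56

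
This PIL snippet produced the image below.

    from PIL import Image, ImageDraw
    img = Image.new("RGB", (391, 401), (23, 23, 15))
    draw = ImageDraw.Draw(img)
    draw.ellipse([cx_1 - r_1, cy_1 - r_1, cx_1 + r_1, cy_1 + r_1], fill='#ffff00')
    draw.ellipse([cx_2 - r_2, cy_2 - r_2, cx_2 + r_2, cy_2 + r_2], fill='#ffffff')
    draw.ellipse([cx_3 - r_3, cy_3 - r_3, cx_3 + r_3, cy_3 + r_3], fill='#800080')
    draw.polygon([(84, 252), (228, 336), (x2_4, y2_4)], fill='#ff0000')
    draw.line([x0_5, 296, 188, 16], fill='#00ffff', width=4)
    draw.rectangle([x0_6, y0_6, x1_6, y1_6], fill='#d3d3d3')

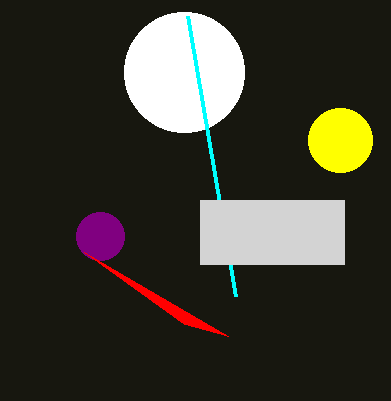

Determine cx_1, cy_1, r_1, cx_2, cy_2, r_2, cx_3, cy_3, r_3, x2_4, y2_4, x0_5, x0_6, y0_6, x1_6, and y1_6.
cx_1 = 340; cy_1 = 140; r_1 = 32; cx_2 = 184; cy_2 = 72; r_2 = 60; cx_3 = 100; cy_3 = 236; r_3 = 24; x2_4 = 184; y2_4 = 324; x0_5 = 236; x0_6 = 200; y0_6 = 200; x1_6 = 344; y1_6 = 264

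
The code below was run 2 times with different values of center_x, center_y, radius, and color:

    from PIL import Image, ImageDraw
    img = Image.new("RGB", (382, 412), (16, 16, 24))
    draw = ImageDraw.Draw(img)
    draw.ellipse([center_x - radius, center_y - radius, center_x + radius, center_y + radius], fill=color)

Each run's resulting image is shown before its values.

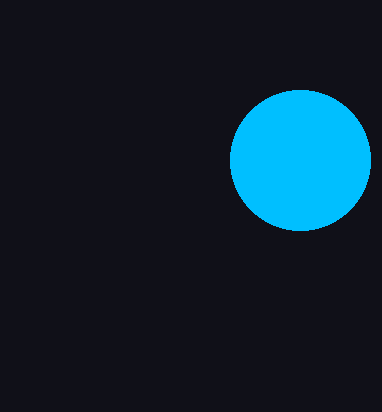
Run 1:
center_x = 300
center_y = 160
radius = 70
color = 'deepskyblue'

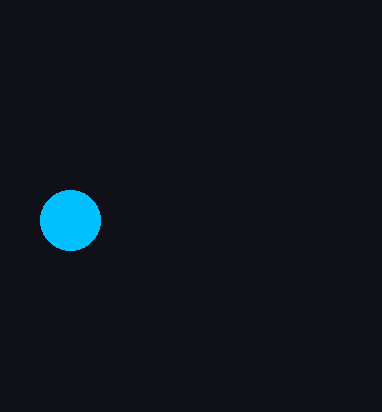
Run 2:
center_x = 70
center_y = 220
radius = 30
color = 'deepskyblue'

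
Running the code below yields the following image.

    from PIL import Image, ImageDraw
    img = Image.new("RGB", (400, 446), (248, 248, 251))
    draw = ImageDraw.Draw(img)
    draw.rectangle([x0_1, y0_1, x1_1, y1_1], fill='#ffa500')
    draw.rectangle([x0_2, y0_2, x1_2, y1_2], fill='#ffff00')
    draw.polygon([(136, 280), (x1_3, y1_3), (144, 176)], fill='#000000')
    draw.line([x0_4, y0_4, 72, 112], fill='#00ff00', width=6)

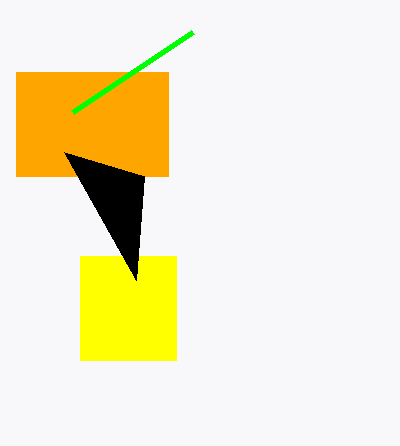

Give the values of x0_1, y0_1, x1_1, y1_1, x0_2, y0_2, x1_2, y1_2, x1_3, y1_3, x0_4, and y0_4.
x0_1 = 16
y0_1 = 72
x1_1 = 168
y1_1 = 176
x0_2 = 80
y0_2 = 256
x1_2 = 176
y1_2 = 360
x1_3 = 64
y1_3 = 152
x0_4 = 192
y0_4 = 32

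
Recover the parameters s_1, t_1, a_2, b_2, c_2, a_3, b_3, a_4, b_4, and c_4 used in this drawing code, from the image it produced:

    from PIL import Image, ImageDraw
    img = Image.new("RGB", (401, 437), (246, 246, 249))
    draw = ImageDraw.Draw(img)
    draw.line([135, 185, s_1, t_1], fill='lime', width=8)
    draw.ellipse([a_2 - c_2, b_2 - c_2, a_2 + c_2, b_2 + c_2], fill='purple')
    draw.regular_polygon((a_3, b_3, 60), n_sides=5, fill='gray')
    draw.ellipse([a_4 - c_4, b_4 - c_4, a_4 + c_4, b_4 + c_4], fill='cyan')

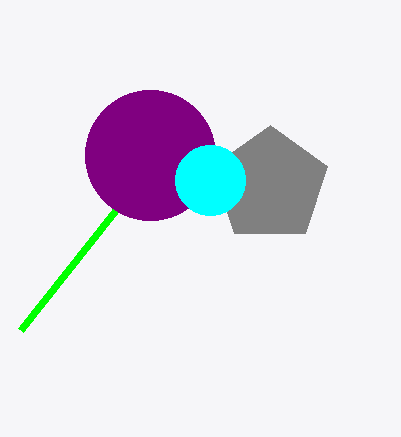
s_1 = 20; t_1 = 330; a_2 = 150; b_2 = 155; c_2 = 65; a_3 = 270; b_3 = 185; a_4 = 210; b_4 = 180; c_4 = 35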